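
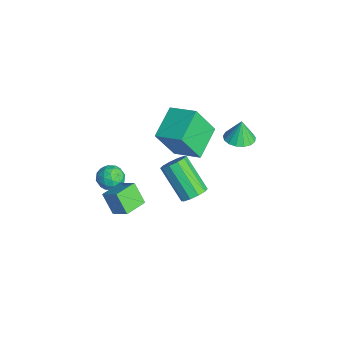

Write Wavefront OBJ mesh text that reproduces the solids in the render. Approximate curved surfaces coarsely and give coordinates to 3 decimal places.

v -0.744 -2.973 -2.737
v -0.432 -3.366 -2.273
v -1.728 -3.294 -2.347
v -1.416 -3.687 -1.883
v -1.38 -3.006 -1.833
v -0.773 -2.808 -2.075
v -1.387 -3.852 -2.545
v -0.78 -3.654 -2.787
v -0.829 -3.909 -2.155
v -0.825 -3.386 -1.715
v -1.335 -3.274 -2.905
v -1.331 -2.751 -2.465
v -0.502 -3.142 -2.54
v -1.658 -3.518 -2.08
v -1.637 -3.118 -2.051
v -1.454 -3.349 -1.779
v -0.702 -2.813 -2.423
v -0.518 -3.044 -2.15
v -1.076 -2.833 -1.892
v -1.642 -3.616 -2.47
v -1.458 -3.847 -2.197
v -0.706 -3.311 -2.841
v -0.523 -3.542 -2.569
v -1.084 -3.827 -2.728
v -0.552 -3.692 -2.197
v -1.13 -3.88 -1.968
v -1.113 -3.977 -2.357
v -0.756 -3.861 -2.499
v -0.549 -3.384 -1.939
v -1.127 -3.573 -1.709
v -1.107 -3.173 -1.68
v -0.749 -3.056 -1.822
v -0.783 -3.704 -1.869
v -1.033 -3.087 -2.911
v -1.611 -3.276 -2.681
v -1.411 -3.604 -2.798
v -1.053 -3.487 -2.94
v -1.03 -2.78 -2.652
v -1.608 -2.968 -2.423
v -1.404 -2.799 -2.121
v -1.047 -2.683 -2.263
v -1.377 -2.956 -2.751
v -1.35 2.629 -1.388
v -0.722 2.274 -1.278
v -1.47 2.751 -0.312
v -0.625 2.609 -1.306
v -0.695 2.948 -1.352
v -0.915 3.214 -1.407
v -1.234 3.346 -1.457
v -1.58 3.314 -1.492
v -1.874 3.125 -1.502
v -2.047 2.822 -1.487
v -2.061 2.475 -1.449
v -1.913 2.163 -1.398
v -1.635 1.958 -1.344
v -1.292 1.907 -1.3
v -0.963 2.021 -1.276
v -2.609 -0.009 -3.123
v -2.576 -0.904 -1.47
v -3.842 1.035 -2.533
v -3.809 0.14 -0.88
v -1.591 0.92 -2.64
v -1.558 0.025 -0.987
v -2.824 1.964 -2.05
v -2.791 1.069 -0.397
v -0.484 0.321 -4.146
v -0.024 0.374 -3.675
v -1.315 -0.229 -2.344
v -1.776 -0.281 -2.814
v -0.219 0.732 -3.702
v -1.51 0.129 -2.371
v -0.515 0.933 -3.898
v -1.806 0.33 -2.567
v -0.799 0.9 -4.189
v -2.09 0.297 -2.858
v -0.963 0.646 -4.463
v -2.254 0.044 -3.132
v -0.945 0.269 -4.616
v -2.236 -0.334 -3.285
v -0.75 -0.089 -4.589
v -2.041 -0.692 -3.258
v -0.454 -0.29 -4.393
v -1.745 -0.893 -3.062
v -0.17 -0.257 -4.102
v -1.461 -0.86 -2.771
v -0.006 -0.004 -3.828
v -1.297 -0.606 -2.497
v 0.299 -4.035 -1.831
v 0.997 -3.578 -1.21
v -0.258 -3.1 -1.893
v 0.44 -2.643 -1.272
v 0.9 -3.737 -2.728
v 1.598 -3.28 -2.107
v 0.343 -2.802 -2.79
v 1.041 -2.345 -2.169
f 1 38 17
f 38 12 41
f 17 41 6
f 38 41 17
f 1 17 13
f 17 6 18
f 13 18 2
f 17 18 13
f 1 13 22
f 13 2 23
f 22 23 8
f 13 23 22
f 1 22 34
f 22 8 37
f 34 37 11
f 22 37 34
f 1 34 38
f 34 11 42
f 38 42 12
f 34 42 38
f 2 18 29
f 18 6 32
f 29 32 10
f 18 32 29
f 6 41 19
f 41 12 40
f 19 40 5
f 41 40 19
f 12 42 39
f 42 11 35
f 39 35 3
f 42 35 39
f 11 37 36
f 37 8 24
f 36 24 7
f 37 24 36
f 8 23 28
f 23 2 25
f 28 25 9
f 23 25 28
f 4 30 16
f 30 10 31
f 16 31 5
f 30 31 16
f 4 16 14
f 16 5 15
f 14 15 3
f 16 15 14
f 4 14 21
f 14 3 20
f 21 20 7
f 14 20 21
f 4 21 26
f 21 7 27
f 26 27 9
f 21 27 26
f 4 26 30
f 26 9 33
f 30 33 10
f 26 33 30
f 5 31 19
f 31 10 32
f 19 32 6
f 31 32 19
f 3 15 39
f 15 5 40
f 39 40 12
f 15 40 39
f 7 20 36
f 20 3 35
f 36 35 11
f 20 35 36
f 9 27 28
f 27 7 24
f 28 24 8
f 27 24 28
f 10 33 29
f 33 9 25
f 29 25 2
f 33 25 29
f 44 43 46
f 44 46 45
f 46 43 47
f 46 47 45
f 47 43 48
f 47 48 45
f 48 43 49
f 48 49 45
f 49 43 50
f 49 50 45
f 50 43 51
f 50 51 45
f 51 43 52
f 51 52 45
f 52 43 53
f 52 53 45
f 53 43 54
f 53 54 45
f 54 43 55
f 54 55 45
f 55 43 56
f 55 56 45
f 56 43 57
f 56 57 45
f 57 43 44
f 57 44 45
f 59 61 58
f 62 59 58
f 58 61 60
f 60 62 58
f 59 65 61
f 63 59 62
f 63 65 59
f 61 65 60
f 64 62 60
f 60 65 64
f 64 63 62
f 65 63 64
f 67 66 70
f 67 70 68
f 68 70 71
f 68 71 69
f 70 66 72
f 70 72 71
f 71 72 73
f 71 73 69
f 72 66 74
f 72 74 73
f 73 74 75
f 73 75 69
f 74 66 76
f 74 76 75
f 75 76 77
f 75 77 69
f 76 66 78
f 76 78 77
f 77 78 79
f 77 79 69
f 78 66 80
f 78 80 79
f 79 80 81
f 79 81 69
f 80 66 82
f 80 82 81
f 81 82 83
f 81 83 69
f 82 66 84
f 82 84 83
f 83 84 85
f 83 85 69
f 84 66 86
f 84 86 85
f 85 86 87
f 85 87 69
f 86 66 67
f 86 67 87
f 87 67 68
f 87 68 69
f 89 91 88
f 92 89 88
f 88 91 90
f 90 92 88
f 89 95 91
f 93 89 92
f 93 95 89
f 91 95 90
f 94 92 90
f 90 95 94
f 94 93 92
f 95 93 94



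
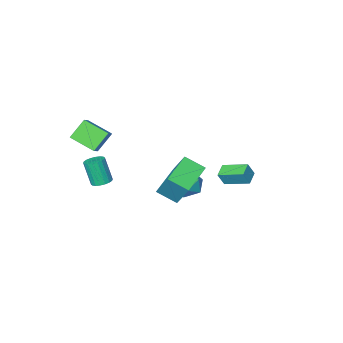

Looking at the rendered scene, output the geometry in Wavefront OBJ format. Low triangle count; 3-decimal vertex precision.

v -1.527 0.52 -2.752
v -0.987 1.196 -3.134
v -0.273 -0.296 -2.426
v 0.267 0.38 -2.808
v -0.194 0.544 -1.998
v -0.969 1.049 -2.2
v -0.291 -0.149 -3.36
v -1.066 0.356 -3.562
v -0.223 0.783 -3.51
v -0.163 1.211 -2.668
v -1.097 -0.311 -2.892
v -1.037 0.117 -2.05
v -4.059 1.574 -2.516
v -3.688 1.493 -1.722
v -3.441 2.108 -2.75
v -3.07 2.027 -1.956
v -3.23 0.393 -3.024
v -2.859 0.312 -2.23
v -2.612 0.927 -3.258
v -2.241 0.846 -2.464
v 3.466 -1.279 -2.231
v 3.792 -0.821 -2.088
v 3.939 -1.362 -0.686
v 3.614 -1.821 -0.829
v 3.552 -0.741 -2.032
v 3.7 -1.283 -0.63
v 3.296 -0.768 -2.016
v 3.443 -1.31 -0.614
v 3.074 -0.897 -2.042
v 3.221 -1.438 -0.64
v 2.929 -1.101 -2.106
v 3.076 -1.642 -0.704
v 2.891 -1.34 -2.194
v 3.038 -1.881 -0.792
v 2.967 -1.568 -2.29
v 3.114 -2.109 -0.888
v 3.141 -1.738 -2.374
v 3.288 -2.279 -0.972
v 3.38 -1.817 -2.43
v 3.528 -2.359 -1.028
v 3.637 -1.79 -2.446
v 3.784 -2.332 -1.044
v 3.859 -1.662 -2.42
v 4.006 -2.203 -1.018
v 4.004 -1.458 -2.356
v 4.151 -1.999 -0.954
v 4.042 -1.219 -2.268
v 4.189 -1.76 -0.866
v 3.966 -0.991 -2.172
v 4.113 -1.532 -0.77
v 4.068 -3.161 0.27
v 3.16 -3.275 1.235
v 3.334 -1.922 -0.275
v 2.425 -2.037 0.69
v 4.555 -2.643 0.79
v 3.646 -2.758 1.755
v 3.82 -1.405 0.245
v 2.912 -1.519 1.21
v 0.452 2.949 -0.501
v 0.383 3.982 1.104
v 1.961 3.876 -1.034
v 1.893 4.909 0.572
v 1.167 2.111 0.068
v 1.099 3.144 1.674
v 2.677 3.038 -0.464
v 2.608 4.071 1.141
f 1 12 6
f 1 6 2
f 1 2 8
f 1 8 11
f 1 11 12
f 2 6 10
f 6 12 5
f 12 11 3
f 11 8 7
f 8 2 9
f 4 10 5
f 4 5 3
f 4 3 7
f 4 7 9
f 4 9 10
f 5 10 6
f 3 5 12
f 7 3 11
f 9 7 8
f 10 9 2
f 14 16 13
f 17 14 13
f 13 16 15
f 15 17 13
f 14 20 16
f 18 14 17
f 18 20 14
f 16 20 15
f 19 17 15
f 15 20 19
f 19 18 17
f 20 18 19
f 22 21 25
f 22 25 23
f 23 25 26
f 23 26 24
f 25 21 27
f 25 27 26
f 26 27 28
f 26 28 24
f 27 21 29
f 27 29 28
f 28 29 30
f 28 30 24
f 29 21 31
f 29 31 30
f 30 31 32
f 30 32 24
f 31 21 33
f 31 33 32
f 32 33 34
f 32 34 24
f 33 21 35
f 33 35 34
f 34 35 36
f 34 36 24
f 35 21 37
f 35 37 36
f 36 37 38
f 36 38 24
f 37 21 39
f 37 39 38
f 38 39 40
f 38 40 24
f 39 21 41
f 39 41 40
f 40 41 42
f 40 42 24
f 41 21 43
f 41 43 42
f 42 43 44
f 42 44 24
f 43 21 45
f 43 45 44
f 44 45 46
f 44 46 24
f 45 21 47
f 45 47 46
f 46 47 48
f 46 48 24
f 47 21 49
f 47 49 48
f 48 49 50
f 48 50 24
f 49 21 22
f 49 22 50
f 50 22 23
f 50 23 24
f 52 54 51
f 55 52 51
f 51 54 53
f 53 55 51
f 52 58 54
f 56 52 55
f 56 58 52
f 54 58 53
f 57 55 53
f 53 58 57
f 57 56 55
f 58 56 57
f 60 62 59
f 63 60 59
f 59 62 61
f 61 63 59
f 60 66 62
f 64 60 63
f 64 66 60
f 62 66 61
f 65 63 61
f 61 66 65
f 65 64 63
f 66 64 65



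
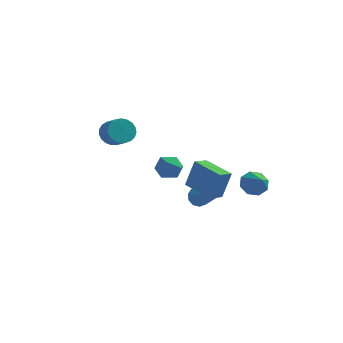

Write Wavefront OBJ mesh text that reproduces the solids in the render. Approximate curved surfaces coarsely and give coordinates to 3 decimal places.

v -0.339 -1.638 0.513
v 0.123 -2.168 0.992
v -0.563 -2.652 -0.392
v -0.101 -3.182 0.087
v -0.857 -2.907 0.366
v -0.718 -2.28 0.925
v 0.278 -2.54 -0.325
v 0.417 -1.913 0.234
v 0.505 -2.726 0.474
v -0.196 -2.952 0.901
v -0.244 -1.868 -0.301
v -0.945 -2.094 0.126
v -4.117 0.185 1.357
v -3.491 0.473 0.843
v -2.776 -0.176 1.35
v -3.403 -0.465 1.863
v -3.475 0.704 1.116
v -2.761 0.055 1.623
v -3.571 0.844 1.431
v -2.856 0.195 1.937
v -3.76 0.871 1.733
v -3.046 0.222 2.239
v -4.012 0.779 1.97
v -3.298 0.13 2.476
v -4.282 0.584 2.101
v -3.567 -0.065 2.607
v -4.523 0.32 2.103
v -3.809 -0.329 2.609
v -4.694 0.033 1.976
v -3.98 -0.617 2.482
v -4.766 -0.228 1.742
v -4.051 -0.878 2.249
v -4.725 -0.418 1.442
v -4.01 -1.067 1.948
v -4.579 -0.503 1.127
v -3.865 -1.152 1.633
v -4.353 -0.47 0.851
v -3.639 -1.119 1.358
v -4.087 -0.323 0.663
v -3.372 -0.972 1.17
v -3.826 -0.089 0.595
v -3.111 -0.738 1.102
v -3.615 0.193 0.659
v -2.9 -0.456 1.165
v 3.482 1.405 -2.077
v 4.188 1.564 -2.542
v 4.158 0.495 -1.363
v 4.145 1.949 -2.01
v 3.714 2.016 -1.518
v 3.147 1.725 -1.353
v 2.776 1.247 -1.613
v 2.82 0.861 -2.144
v 3.251 0.794 -2.637
v 3.818 1.085 -2.802
v 0.836 -0.26 -2.659
v 1.203 -0.17 -3.26
v 2.224 -1.4 -1.981
v 1.324 0.145 -2.978
v 1.258 0.304 -2.575
v 1.031 0.249 -2.203
v 0.73 -0.001 -2.006
v 0.469 -0.35 -2.058
v 0.348 -0.664 -2.339
v 0.413 -0.824 -2.743
v 0.64 -0.768 -3.114
v 0.942 -0.518 -3.311
v 0.73 -2.631 -0.766
v 1.195 -2.489 0.915
v 1.158 -1.86 -0.949
v 1.623 -1.718 0.732
v 2.357 -3.622 -1.132
v 2.822 -3.48 0.549
v 2.785 -2.851 -1.315
v 3.25 -2.709 0.366
f 1 12 6
f 1 6 2
f 1 2 8
f 1 8 11
f 1 11 12
f 2 6 10
f 6 12 5
f 12 11 3
f 11 8 7
f 8 2 9
f 4 10 5
f 4 5 3
f 4 3 7
f 4 7 9
f 4 9 10
f 5 10 6
f 3 5 12
f 7 3 11
f 9 7 8
f 10 9 2
f 14 13 17
f 14 17 15
f 15 17 18
f 15 18 16
f 17 13 19
f 17 19 18
f 18 19 20
f 18 20 16
f 19 13 21
f 19 21 20
f 20 21 22
f 20 22 16
f 21 13 23
f 21 23 22
f 22 23 24
f 22 24 16
f 23 13 25
f 23 25 24
f 24 25 26
f 24 26 16
f 25 13 27
f 25 27 26
f 26 27 28
f 26 28 16
f 27 13 29
f 27 29 28
f 28 29 30
f 28 30 16
f 29 13 31
f 29 31 30
f 30 31 32
f 30 32 16
f 31 13 33
f 31 33 32
f 32 33 34
f 32 34 16
f 33 13 35
f 33 35 34
f 34 35 36
f 34 36 16
f 35 13 37
f 35 37 36
f 36 37 38
f 36 38 16
f 37 13 39
f 37 39 38
f 38 39 40
f 38 40 16
f 39 13 41
f 39 41 40
f 40 41 42
f 40 42 16
f 41 13 43
f 41 43 42
f 42 43 44
f 42 44 16
f 43 13 14
f 43 14 44
f 44 14 15
f 44 15 16
f 46 45 48
f 46 48 47
f 48 45 49
f 48 49 47
f 49 45 50
f 49 50 47
f 50 45 51
f 50 51 47
f 51 45 52
f 51 52 47
f 52 45 53
f 52 53 47
f 53 45 54
f 53 54 47
f 54 45 46
f 54 46 47
f 56 55 58
f 56 58 57
f 58 55 59
f 58 59 57
f 59 55 60
f 59 60 57
f 60 55 61
f 60 61 57
f 61 55 62
f 61 62 57
f 62 55 63
f 62 63 57
f 63 55 64
f 63 64 57
f 64 55 65
f 64 65 57
f 65 55 66
f 65 66 57
f 66 55 56
f 66 56 57
f 68 70 67
f 71 68 67
f 67 70 69
f 69 71 67
f 68 74 70
f 72 68 71
f 72 74 68
f 70 74 69
f 73 71 69
f 69 74 73
f 73 72 71
f 74 72 73



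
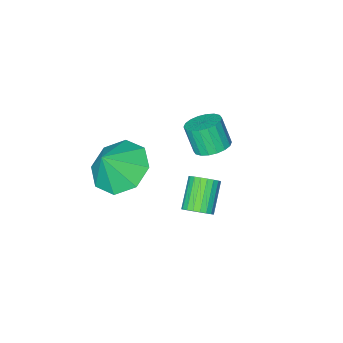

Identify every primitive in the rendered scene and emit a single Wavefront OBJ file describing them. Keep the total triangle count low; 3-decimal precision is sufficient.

v 0.223 -1.271 0.677
v 1.082 -1.424 0.059
v 0.917 -1.269 1.643
v 0.918 -0.631 0.176
v 0.347 -0.212 0.586
v -0.298 -0.413 1.05
v -0.637 -1.117 1.295
v -0.473 -1.911 1.178
v 0.098 -2.329 0.768
v 0.743 -2.128 0.304
v -1.498 0.536 -1.313
v -1.095 0.508 -0.97
v -1.839 -0.084 -0.144
v -2.242 -0.056 -0.487
v -1.188 0.7 -0.916
v -1.932 0.109 -0.09
v -1.334 0.864 -0.931
v -2.079 0.273 -0.104
v -1.509 0.971 -1.012
v -2.253 0.38 -0.185
v -1.682 1.003 -1.145
v -2.426 0.412 -0.318
v -1.823 0.954 -1.307
v -2.567 0.363 -0.48
v -1.908 0.833 -1.47
v -2.652 0.241 -0.643
v -1.922 0.66 -1.606
v -2.666 0.069 -0.779
v -1.862 0.466 -1.692
v -2.607 -0.126 -0.865
v -1.74 0.284 -1.712
v -2.484 -0.308 -0.885
v -1.576 0.145 -1.663
v -2.32 -0.446 -0.836
v -1.398 0.074 -1.554
v -2.142 -0.517 -0.727
v -1.237 0.083 -1.403
v -1.982 -0.509 -0.576
v -1.122 0.17 -1.237
v -1.867 -0.422 -0.41
v -1.071 0.32 -1.084
v -1.816 -0.271 -0.257
v -3.651 -1.455 -0.762
v -3 -1.529 -0.837
v -2.937 -2 0.166
v -3.589 -1.925 0.242
v -3.021 -1.264 -0.712
v -2.959 -1.735 0.291
v -3.167 -1.037 -0.596
v -3.105 -1.508 0.407
v -3.409 -0.893 -0.513
v -3.347 -1.364 0.49
v -3.699 -0.86 -0.479
v -3.637 -1.331 0.524
v -3.98 -0.944 -0.502
v -3.917 -1.415 0.502
v -4.195 -1.13 -0.575
v -4.132 -1.601 0.428
v -4.303 -1.38 -0.686
v -4.24 -1.851 0.317
v -4.281 -1.645 -0.811
v -4.219 -2.116 0.192
v -4.135 -1.872 -0.927
v -4.073 -2.343 0.076
v -3.893 -2.016 -1.01
v -3.831 -2.487 -0.007
v -3.603 -2.049 -1.044
v -3.541 -2.52 -0.041
v -3.323 -1.965 -1.022
v -3.26 -2.436 -0.018
v -3.108 -1.779 -0.948
v -3.045 -2.25 0.055
f 2 1 4
f 2 4 3
f 4 1 5
f 4 5 3
f 5 1 6
f 5 6 3
f 6 1 7
f 6 7 3
f 7 1 8
f 7 8 3
f 8 1 9
f 8 9 3
f 9 1 10
f 9 10 3
f 10 1 2
f 10 2 3
f 12 11 15
f 12 15 13
f 13 15 16
f 13 16 14
f 15 11 17
f 15 17 16
f 16 17 18
f 16 18 14
f 17 11 19
f 17 19 18
f 18 19 20
f 18 20 14
f 19 11 21
f 19 21 20
f 20 21 22
f 20 22 14
f 21 11 23
f 21 23 22
f 22 23 24
f 22 24 14
f 23 11 25
f 23 25 24
f 24 25 26
f 24 26 14
f 25 11 27
f 25 27 26
f 26 27 28
f 26 28 14
f 27 11 29
f 27 29 28
f 28 29 30
f 28 30 14
f 29 11 31
f 29 31 30
f 30 31 32
f 30 32 14
f 31 11 33
f 31 33 32
f 32 33 34
f 32 34 14
f 33 11 35
f 33 35 34
f 34 35 36
f 34 36 14
f 35 11 37
f 35 37 36
f 36 37 38
f 36 38 14
f 37 11 39
f 37 39 38
f 38 39 40
f 38 40 14
f 39 11 41
f 39 41 40
f 40 41 42
f 40 42 14
f 41 11 12
f 41 12 42
f 42 12 13
f 42 13 14
f 44 43 47
f 44 47 45
f 45 47 48
f 45 48 46
f 47 43 49
f 47 49 48
f 48 49 50
f 48 50 46
f 49 43 51
f 49 51 50
f 50 51 52
f 50 52 46
f 51 43 53
f 51 53 52
f 52 53 54
f 52 54 46
f 53 43 55
f 53 55 54
f 54 55 56
f 54 56 46
f 55 43 57
f 55 57 56
f 56 57 58
f 56 58 46
f 57 43 59
f 57 59 58
f 58 59 60
f 58 60 46
f 59 43 61
f 59 61 60
f 60 61 62
f 60 62 46
f 61 43 63
f 61 63 62
f 62 63 64
f 62 64 46
f 63 43 65
f 63 65 64
f 64 65 66
f 64 66 46
f 65 43 67
f 65 67 66
f 66 67 68
f 66 68 46
f 67 43 69
f 67 69 68
f 68 69 70
f 68 70 46
f 69 43 71
f 69 71 70
f 70 71 72
f 70 72 46
f 71 43 44
f 71 44 72
f 72 44 45
f 72 45 46



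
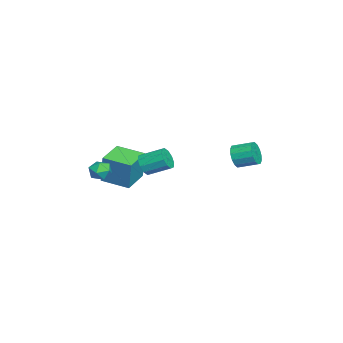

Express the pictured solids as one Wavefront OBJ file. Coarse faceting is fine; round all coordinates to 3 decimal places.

v -0.877 -3.488 1.667
v -0.636 -3.854 2.245
v -1.984 -3.666 2.015
v -1.743 -4.032 2.593
v -1.635 -3.316 2.547
v -0.951 -3.206 2.332
v -1.669 -4.314 1.928
v -0.985 -4.204 1.713
v -1.126 -4.365 2.407
v -1.105 -3.748 2.789
v -1.515 -3.772 1.471
v -1.494 -3.155 1.853
v -4.451 -3.522 0.9
v -4.092 -3.336 2.787
v -3.969 -1.891 0.647
v -3.61 -1.705 2.534
v -2.85 -4.035 0.646
v -2.491 -3.849 2.533
v -2.368 -2.404 0.393
v -2.009 -2.218 2.28
v -3.476 3.276 2.667
v -3.185 3.008 3.351
v -3.054 4.136 3.737
v -3.344 4.404 3.053
v -2.859 3.053 3.108
v -2.728 4.182 3.494
v -2.699 3.158 2.747
v -2.567 4.286 3.133
v -2.746 3.294 2.364
v -2.615 4.423 2.751
v -2.989 3.426 2.063
v -2.858 4.554 2.449
v -3.363 3.517 1.923
v -3.231 4.646 2.309
v -3.766 3.544 1.983
v -3.635 4.672 2.369
v -4.092 3.498 2.226
v -3.961 4.627 2.612
v -4.253 3.394 2.587
v -4.121 4.522 2.973
v -4.205 3.257 2.969
v -4.074 4.386 3.356
v -3.962 3.126 3.271
v -3.831 4.254 3.657
v -3.589 3.034 3.411
v -3.457 4.163 3.797
v -2.263 -1.534 2.271
v -1.837 -1.29 1.718
v -1.77 -0.002 2.335
v -2.197 -0.246 2.889
v -2.273 -1.214 1.604
v -2.207 0.074 2.222
v -2.705 -1.259 1.745
v -2.639 0.029 2.363
v -2.969 -1.41 2.088
v -2.903 -0.122 2.705
v -2.963 -1.608 2.5
v -2.897 -0.32 3.118
v -2.69 -1.778 2.825
v -2.623 -0.49 3.442
v -2.253 -1.854 2.938
v -2.187 -0.566 3.556
v -1.821 -1.809 2.797
v -1.755 -0.521 3.415
v -1.557 -1.658 2.455
v -1.491 -0.37 3.072
v -1.563 -1.46 2.042
v -1.497 -0.172 2.66
f 1 12 6
f 1 6 2
f 1 2 8
f 1 8 11
f 1 11 12
f 2 6 10
f 6 12 5
f 12 11 3
f 11 8 7
f 8 2 9
f 4 10 5
f 4 5 3
f 4 3 7
f 4 7 9
f 4 9 10
f 5 10 6
f 3 5 12
f 7 3 11
f 9 7 8
f 10 9 2
f 14 16 13
f 17 14 13
f 13 16 15
f 15 17 13
f 14 20 16
f 18 14 17
f 18 20 14
f 16 20 15
f 19 17 15
f 15 20 19
f 19 18 17
f 20 18 19
f 22 21 25
f 22 25 23
f 23 25 26
f 23 26 24
f 25 21 27
f 25 27 26
f 26 27 28
f 26 28 24
f 27 21 29
f 27 29 28
f 28 29 30
f 28 30 24
f 29 21 31
f 29 31 30
f 30 31 32
f 30 32 24
f 31 21 33
f 31 33 32
f 32 33 34
f 32 34 24
f 33 21 35
f 33 35 34
f 34 35 36
f 34 36 24
f 35 21 37
f 35 37 36
f 36 37 38
f 36 38 24
f 37 21 39
f 37 39 38
f 38 39 40
f 38 40 24
f 39 21 41
f 39 41 40
f 40 41 42
f 40 42 24
f 41 21 43
f 41 43 42
f 42 43 44
f 42 44 24
f 43 21 45
f 43 45 44
f 44 45 46
f 44 46 24
f 45 21 22
f 45 22 46
f 46 22 23
f 46 23 24
f 48 47 51
f 48 51 49
f 49 51 52
f 49 52 50
f 51 47 53
f 51 53 52
f 52 53 54
f 52 54 50
f 53 47 55
f 53 55 54
f 54 55 56
f 54 56 50
f 55 47 57
f 55 57 56
f 56 57 58
f 56 58 50
f 57 47 59
f 57 59 58
f 58 59 60
f 58 60 50
f 59 47 61
f 59 61 60
f 60 61 62
f 60 62 50
f 61 47 63
f 61 63 62
f 62 63 64
f 62 64 50
f 63 47 65
f 63 65 64
f 64 65 66
f 64 66 50
f 65 47 67
f 65 67 66
f 66 67 68
f 66 68 50
f 67 47 48
f 67 48 68
f 68 48 49
f 68 49 50



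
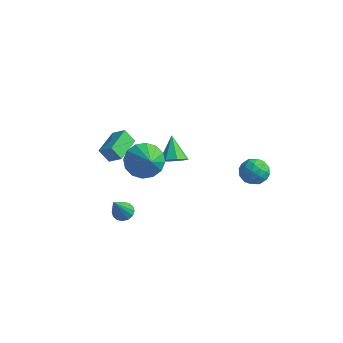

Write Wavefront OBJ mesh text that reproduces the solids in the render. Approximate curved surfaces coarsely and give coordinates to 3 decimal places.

v -1.602 -2.72 -3.053
v -1.016 -2.676 -3.111
v -1.358 -3.78 -1.387
v -1.098 -2.433 -2.944
v -1.314 -2.267 -2.807
v -1.608 -2.223 -2.736
v -1.9 -2.311 -2.749
v -2.112 -2.509 -2.844
v -2.187 -2.764 -2.995
v -2.106 -3.007 -3.162
v -1.889 -3.173 -3.299
v -1.596 -3.217 -3.37
v -1.304 -3.129 -3.357
v -1.092 -2.93 -3.262
v -1.951 1.993 -2.364
v -1.501 1.667 -1.816
v -2.709 2.807 -1.256
v -1.269 2.174 -2.03
v -1.437 2.575 -2.44
v -1.906 2.635 -2.805
v -2.401 2.319 -2.911
v -2.632 1.812 -2.697
v -2.465 1.411 -2.288
v -1.996 1.351 -1.923
v -3.097 -1.928 -0.373
v -3.596 -2.128 0.374
v -3.454 -0.358 -0.19
v -3.953 -0.558 0.557
v -2.367 -1.822 0.143
v -2.866 -2.022 0.89
v -2.724 -0.252 0.326
v -3.223 -0.452 1.073
v -1.476 -1.111 -0.029
v -0.716 -0.376 -0.247
v -0.444 -1.889 0.949
v -0.987 -0.176 0.199
v -1.39 -0.226 0.584
v -1.815 -0.514 0.804
v -2.15 -0.962 0.802
v -2.304 -1.45 0.576
v -2.236 -1.847 0.189
v -1.965 -2.047 -0.257
v -1.562 -1.997 -0.642
v -1.136 -1.709 -0.862
v -0.802 -1.261 -0.859
v -0.648 -0.773 -0.634
v 1.864 4.742 -3.013
v 2.554 4.267 -2.766
v 1.006 3.673 -2.674
v 1.696 3.198 -2.427
v 1.456 3.894 -1.959
v 1.986 4.555 -2.169
v 1.574 3.385 -3.271
v 2.104 4.046 -3.481
v 2.374 3.428 -2.926
v 2.302 3.743 -2.116
v 1.258 4.197 -3.324
v 1.186 4.512 -2.514
v 2.284 4.599 -2.919
v 1.276 3.341 -2.521
v 1.135 3.751 -2.246
v 1.54 3.472 -2.101
v 1.951 4.768 -2.568
v 2.356 4.489 -2.423
v 1.711 4.27 -1.949
v 1.204 3.451 -3.017
v 1.609 3.172 -2.872
v 2.02 4.468 -3.339
v 2.425 4.189 -3.194
v 1.849 3.67 -3.491
v 2.584 3.826 -2.868
v 2.08 3.198 -2.669
v 2.008 3.308 -3.165
v 2.319 3.696 -3.288
v 2.541 4.012 -2.392
v 2.037 3.383 -2.193
v 1.896 3.792 -1.918
v 2.208 4.181 -2.041
v 2.436 3.518 -2.486
v 1.523 4.557 -3.247
v 1.019 3.928 -3.048
v 1.352 3.759 -3.399
v 1.664 4.148 -3.522
v 1.48 4.742 -2.771
v 0.976 4.114 -2.572
v 1.241 4.244 -2.152
v 1.552 4.632 -2.275
v 1.124 4.422 -2.954
f 2 1 4
f 2 4 3
f 4 1 5
f 4 5 3
f 5 1 6
f 5 6 3
f 6 1 7
f 6 7 3
f 7 1 8
f 7 8 3
f 8 1 9
f 8 9 3
f 9 1 10
f 9 10 3
f 10 1 11
f 10 11 3
f 11 1 12
f 11 12 3
f 12 1 13
f 12 13 3
f 13 1 14
f 13 14 3
f 14 1 2
f 14 2 3
f 16 15 18
f 16 18 17
f 18 15 19
f 18 19 17
f 19 15 20
f 19 20 17
f 20 15 21
f 20 21 17
f 21 15 22
f 21 22 17
f 22 15 23
f 22 23 17
f 23 15 24
f 23 24 17
f 24 15 16
f 24 16 17
f 26 28 25
f 29 26 25
f 25 28 27
f 27 29 25
f 26 32 28
f 30 26 29
f 30 32 26
f 28 32 27
f 31 29 27
f 27 32 31
f 31 30 29
f 32 30 31
f 34 33 36
f 34 36 35
f 36 33 37
f 36 37 35
f 37 33 38
f 37 38 35
f 38 33 39
f 38 39 35
f 39 33 40
f 39 40 35
f 40 33 41
f 40 41 35
f 41 33 42
f 41 42 35
f 42 33 43
f 42 43 35
f 43 33 44
f 43 44 35
f 44 33 45
f 44 45 35
f 45 33 46
f 45 46 35
f 46 33 34
f 46 34 35
f 47 84 63
f 84 58 87
f 63 87 52
f 84 87 63
f 47 63 59
f 63 52 64
f 59 64 48
f 63 64 59
f 47 59 68
f 59 48 69
f 68 69 54
f 59 69 68
f 47 68 80
f 68 54 83
f 80 83 57
f 68 83 80
f 47 80 84
f 80 57 88
f 84 88 58
f 80 88 84
f 48 64 75
f 64 52 78
f 75 78 56
f 64 78 75
f 52 87 65
f 87 58 86
f 65 86 51
f 87 86 65
f 58 88 85
f 88 57 81
f 85 81 49
f 88 81 85
f 57 83 82
f 83 54 70
f 82 70 53
f 83 70 82
f 54 69 74
f 69 48 71
f 74 71 55
f 69 71 74
f 50 76 62
f 76 56 77
f 62 77 51
f 76 77 62
f 50 62 60
f 62 51 61
f 60 61 49
f 62 61 60
f 50 60 67
f 60 49 66
f 67 66 53
f 60 66 67
f 50 67 72
f 67 53 73
f 72 73 55
f 67 73 72
f 50 72 76
f 72 55 79
f 76 79 56
f 72 79 76
f 51 77 65
f 77 56 78
f 65 78 52
f 77 78 65
f 49 61 85
f 61 51 86
f 85 86 58
f 61 86 85
f 53 66 82
f 66 49 81
f 82 81 57
f 66 81 82
f 55 73 74
f 73 53 70
f 74 70 54
f 73 70 74
f 56 79 75
f 79 55 71
f 75 71 48
f 79 71 75



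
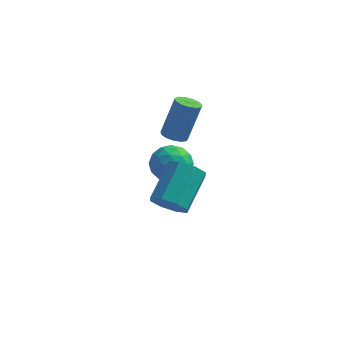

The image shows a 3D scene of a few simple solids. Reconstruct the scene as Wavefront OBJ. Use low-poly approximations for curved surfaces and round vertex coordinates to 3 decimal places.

v 1.21 -3.928 -2.329
v 2.095 -4.167 -2.248
v 2.455 -2.431 -1.05
v 1.57 -2.192 -1.131
v 1.977 -3.757 -2.808
v 2.337 -2.02 -1.61
v 1.41 -3.446 -3.087
v 1.769 -1.71 -1.889
v 0.726 -3.418 -2.922
v 1.085 -1.682 -1.724
v 0.325 -3.689 -2.41
v 0.685 -1.953 -1.212
v 0.443 -4.1 -1.85
v 0.803 -2.363 -0.652
v 1.011 -4.41 -1.571
v 1.37 -2.674 -0.373
v 1.695 -4.438 -1.736
v 2.054 -2.702 -0.538
v -0.265 2.277 -3.826
v 0.419 1.734 -4.466
v -0.599 0.806 -2.934
v 0.085 0.263 -3.574
v 0.466 0.998 -2.877
v 0.672 1.907 -3.428
v -0.852 0.633 -3.972
v -0.646 1.542 -4.523
v 0.056 0.717 -4.557
v 0.87 0.943 -3.88
v -1.05 1.597 -3.52
v -0.236 1.823 -2.843
v 0.106 2.135 -4.224
v -0.286 0.405 -3.176
v -0.062 0.837 -2.766
v 0.339 0.518 -3.142
v 0.255 2.237 -3.614
v 0.657 1.917 -3.99
v 0.685 1.484 -3.056
v -0.837 0.623 -3.41
v -0.435 0.303 -3.786
v -0.519 2.022 -4.258
v -0.118 1.703 -4.634
v -0.865 1.056 -4.344
v 0.295 1.218 -4.654
v 0.098 0.353 -4.13
v -0.452 0.571 -4.364
v -0.331 1.105 -4.688
v 0.773 1.35 -4.256
v 0.577 0.486 -3.732
v 0.801 0.918 -3.322
v 0.922 1.452 -3.645
v 0.56 0.753 -4.309
v -0.757 2.054 -3.668
v -0.953 1.19 -3.144
v -1.102 1.088 -3.755
v -0.981 1.622 -4.078
v -0.278 2.187 -3.27
v -0.475 1.322 -2.746
v 0.151 1.435 -2.712
v 0.272 1.969 -3.036
v -0.74 1.787 -3.091
v -0.074 1.749 -2.119
v 0.527 1.926 -2.328
v 1.035 2.528 -0.349
v 0.434 2.351 -0.141
v 0.31 2.227 -2.364
v 0.819 2.829 -0.385
v -0.028 2.375 -2.322
v 0.48 2.978 -0.343
v -0.381 2.325 -2.216
v 0.127 2.927 -0.237
v -0.636 2.092 -2.079
v -0.128 2.694 -0.101
v -0.713 1.75 -1.956
v -0.205 2.352 0.023
v -0.588 1.408 -1.884
v -0.079 2.01 0.095
v -0.299 1.174 -1.887
v 0.21 1.776 0.092
v 0.062 1.122 -1.964
v 0.57 1.724 0.015
v 0.379 1.27 -2.09
v 0.887 1.872 -0.111
v 0.552 1.57 -2.226
v 1.06 2.172 -0.247
f 2 1 5
f 2 5 3
f 3 5 6
f 3 6 4
f 5 1 7
f 5 7 6
f 6 7 8
f 6 8 4
f 7 1 9
f 7 9 8
f 8 9 10
f 8 10 4
f 9 1 11
f 9 11 10
f 10 11 12
f 10 12 4
f 11 1 13
f 11 13 12
f 12 13 14
f 12 14 4
f 13 1 15
f 13 15 14
f 14 15 16
f 14 16 4
f 15 1 17
f 15 17 16
f 16 17 18
f 16 18 4
f 17 1 2
f 17 2 18
f 18 2 3
f 18 3 4
f 19 56 35
f 56 30 59
f 35 59 24
f 56 59 35
f 19 35 31
f 35 24 36
f 31 36 20
f 35 36 31
f 19 31 40
f 31 20 41
f 40 41 26
f 31 41 40
f 19 40 52
f 40 26 55
f 52 55 29
f 40 55 52
f 19 52 56
f 52 29 60
f 56 60 30
f 52 60 56
f 20 36 47
f 36 24 50
f 47 50 28
f 36 50 47
f 24 59 37
f 59 30 58
f 37 58 23
f 59 58 37
f 30 60 57
f 60 29 53
f 57 53 21
f 60 53 57
f 29 55 54
f 55 26 42
f 54 42 25
f 55 42 54
f 26 41 46
f 41 20 43
f 46 43 27
f 41 43 46
f 22 48 34
f 48 28 49
f 34 49 23
f 48 49 34
f 22 34 32
f 34 23 33
f 32 33 21
f 34 33 32
f 22 32 39
f 32 21 38
f 39 38 25
f 32 38 39
f 22 39 44
f 39 25 45
f 44 45 27
f 39 45 44
f 22 44 48
f 44 27 51
f 48 51 28
f 44 51 48
f 23 49 37
f 49 28 50
f 37 50 24
f 49 50 37
f 21 33 57
f 33 23 58
f 57 58 30
f 33 58 57
f 25 38 54
f 38 21 53
f 54 53 29
f 38 53 54
f 27 45 46
f 45 25 42
f 46 42 26
f 45 42 46
f 28 51 47
f 51 27 43
f 47 43 20
f 51 43 47
f 62 61 65
f 62 65 63
f 63 65 66
f 63 66 64
f 65 61 67
f 65 67 66
f 66 67 68
f 66 68 64
f 67 61 69
f 67 69 68
f 68 69 70
f 68 70 64
f 69 61 71
f 69 71 70
f 70 71 72
f 70 72 64
f 71 61 73
f 71 73 72
f 72 73 74
f 72 74 64
f 73 61 75
f 73 75 74
f 74 75 76
f 74 76 64
f 75 61 77
f 75 77 76
f 76 77 78
f 76 78 64
f 77 61 79
f 77 79 78
f 78 79 80
f 78 80 64
f 79 61 81
f 79 81 80
f 80 81 82
f 80 82 64
f 81 61 83
f 81 83 82
f 82 83 84
f 82 84 64
f 83 61 62
f 83 62 84
f 84 62 63
f 84 63 64



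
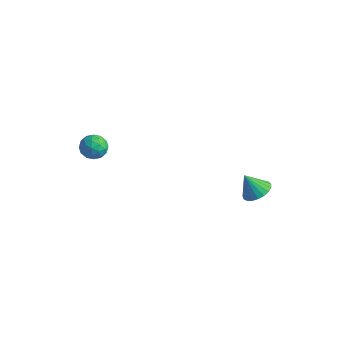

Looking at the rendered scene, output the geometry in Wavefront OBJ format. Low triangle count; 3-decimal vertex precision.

v -3.26 -0.504 2.307
v -2.576 -0.738 2.169
v -3.684 -1.582 2.031
v -3 -1.816 1.893
v -3.204 -1.661 2.583
v -2.942 -0.995 2.754
v -3.318 -1.325 1.446
v -3.056 -0.659 1.617
v -2.612 -1.245 1.637
v -2.541 -1.453 2.34
v -3.719 -0.867 1.86
v -3.648 -1.075 2.563
v -2.881 -0.526 2.262
v -3.379 -1.794 1.938
v -3.499 -1.703 2.343
v -3.097 -1.84 2.263
v -3.096 -0.677 2.606
v -2.694 -0.815 2.525
v -3.063 -1.357 2.768
v -3.566 -1.505 1.675
v -3.164 -1.643 1.594
v -3.163 -0.48 1.937
v -2.761 -0.617 1.857
v -3.197 -0.963 1.432
v -2.5 -0.962 1.869
v -2.749 -1.596 1.707
v -2.936 -1.307 1.444
v -2.782 -0.916 1.544
v -2.458 -1.084 2.282
v -2.707 -1.718 2.12
v -2.827 -1.627 2.525
v -2.673 -1.235 2.625
v -2.479 -1.382 1.969
v -3.553 -0.602 2.08
v -3.802 -1.236 1.918
v -3.587 -1.085 1.575
v -3.433 -0.693 1.675
v -3.511 -0.724 2.493
v -3.76 -1.358 2.331
v -3.478 -1.404 2.656
v -3.324 -1.013 2.756
v -3.781 -0.938 2.231
v 3.432 3.014 -0.34
v 4.089 2.703 -0.057
v 2.848 2.746 0.72
v 4.115 3.013 0.036
v 4.024 3.323 0.064
v 3.83 3.579 0.022
v 3.567 3.738 -0.083
v 3.281 3.771 -0.232
v 3.021 3.674 -0.4
v 2.832 3.462 -0.558
v 2.747 3.173 -0.677
v 2.781 2.857 -0.739
v 2.927 2.567 -0.732
v 3.16 2.355 -0.657
v 3.441 2.257 -0.527
v 3.72 2.289 -0.365
v 3.949 2.447 -0.198
f 1 38 17
f 38 12 41
f 17 41 6
f 38 41 17
f 1 17 13
f 17 6 18
f 13 18 2
f 17 18 13
f 1 13 22
f 13 2 23
f 22 23 8
f 13 23 22
f 1 22 34
f 22 8 37
f 34 37 11
f 22 37 34
f 1 34 38
f 34 11 42
f 38 42 12
f 34 42 38
f 2 18 29
f 18 6 32
f 29 32 10
f 18 32 29
f 6 41 19
f 41 12 40
f 19 40 5
f 41 40 19
f 12 42 39
f 42 11 35
f 39 35 3
f 42 35 39
f 11 37 36
f 37 8 24
f 36 24 7
f 37 24 36
f 8 23 28
f 23 2 25
f 28 25 9
f 23 25 28
f 4 30 16
f 30 10 31
f 16 31 5
f 30 31 16
f 4 16 14
f 16 5 15
f 14 15 3
f 16 15 14
f 4 14 21
f 14 3 20
f 21 20 7
f 14 20 21
f 4 21 26
f 21 7 27
f 26 27 9
f 21 27 26
f 4 26 30
f 26 9 33
f 30 33 10
f 26 33 30
f 5 31 19
f 31 10 32
f 19 32 6
f 31 32 19
f 3 15 39
f 15 5 40
f 39 40 12
f 15 40 39
f 7 20 36
f 20 3 35
f 36 35 11
f 20 35 36
f 9 27 28
f 27 7 24
f 28 24 8
f 27 24 28
f 10 33 29
f 33 9 25
f 29 25 2
f 33 25 29
f 44 43 46
f 44 46 45
f 46 43 47
f 46 47 45
f 47 43 48
f 47 48 45
f 48 43 49
f 48 49 45
f 49 43 50
f 49 50 45
f 50 43 51
f 50 51 45
f 51 43 52
f 51 52 45
f 52 43 53
f 52 53 45
f 53 43 54
f 53 54 45
f 54 43 55
f 54 55 45
f 55 43 56
f 55 56 45
f 56 43 57
f 56 57 45
f 57 43 58
f 57 58 45
f 58 43 59
f 58 59 45
f 59 43 44
f 59 44 45



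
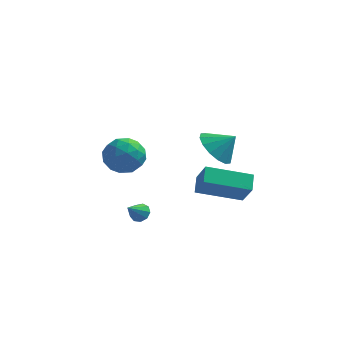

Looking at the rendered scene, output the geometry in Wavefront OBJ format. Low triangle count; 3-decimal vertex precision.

v 0.06 -0.119 -1.077
v -0.055 0.635 -0.581
v 1.989 0.564 -1.667
v 1.874 1.318 -1.171
v 0.606 -0.738 -0.009
v 0.491 0.016 0.487
v 2.535 -0.055 -0.599
v 2.42 0.699 -0.103
v -3.278 2.759 0.034
v -2.774 2.345 -0.777
v -4.626 1.815 -0.323
v -4.122 1.401 -1.134
v -3.82 1.176 -0.164
v -2.986 1.76 0.057
v -4.414 2.4 -1.157
v -3.58 2.984 -0.936
v -3.476 2.124 -1.513
v -3.109 1.367 -0.9
v -4.291 2.793 -0.2
v -3.924 2.036 0.413
v -2.907 2.635 -0.34
v -4.493 1.525 -0.76
v -4.315 1.393 -0.189
v -4.019 1.15 -0.666
v -3.032 2.291 0.15
v -2.736 2.048 -0.327
v -3.351 1.36 0.034
v -4.664 2.112 -0.773
v -4.368 1.869 -1.25
v -3.381 3.01 -0.434
v -3.085 2.767 -0.911
v -4.049 2.8 -1.134
v -3.024 2.262 -1.25
v -3.816 1.707 -1.46
v -3.988 2.294 -1.473
v -3.498 2.637 -1.343
v -2.808 1.817 -0.889
v -3.601 1.262 -1.099
v -3.423 1.13 -0.529
v -2.933 1.473 -0.399
v -3.221 1.687 -1.322
v -3.799 2.898 -0.001
v -4.592 2.343 -0.211
v -4.467 2.687 -0.701
v -3.977 3.03 -0.571
v -3.584 2.453 0.36
v -4.376 1.898 0.15
v -3.902 1.523 0.243
v -3.412 1.866 0.373
v -4.179 2.473 0.222
v -2.329 -0.22 -2.661
v -1.928 -0.515 -2.772
v -2.671 -0.94 -1.979
v -1.849 -0.302 -2.507
v -1.995 -0.05 -2.315
v -2.297 0.122 -2.285
v -2.614 0.135 -2.431
v -2.797 -0.019 -2.685
v -2.761 -0.267 -2.928
v -2.523 -0.492 -3.046
v -2.194 -0.59 -2.985
v 0.919 0 1.661
v 1.499 -0.647 1.167
v 1.741 0.16 2.419
v 1.604 -0.186 0.957
v 1.526 0.325 0.935
v 1.284 0.749 1.108
v 0.945 0.973 1.428
v 0.599 0.936 1.811
v 0.338 0.648 2.154
v 0.233 0.187 2.364
v 0.312 -0.324 2.386
v 0.553 -0.748 2.214
v 0.893 -0.972 1.893
v 1.239 -0.935 1.51
f 2 4 1
f 5 2 1
f 1 4 3
f 3 5 1
f 2 8 4
f 6 2 5
f 6 8 2
f 4 8 3
f 7 5 3
f 3 8 7
f 7 6 5
f 8 6 7
f 9 46 25
f 46 20 49
f 25 49 14
f 46 49 25
f 9 25 21
f 25 14 26
f 21 26 10
f 25 26 21
f 9 21 30
f 21 10 31
f 30 31 16
f 21 31 30
f 9 30 42
f 30 16 45
f 42 45 19
f 30 45 42
f 9 42 46
f 42 19 50
f 46 50 20
f 42 50 46
f 10 26 37
f 26 14 40
f 37 40 18
f 26 40 37
f 14 49 27
f 49 20 48
f 27 48 13
f 49 48 27
f 20 50 47
f 50 19 43
f 47 43 11
f 50 43 47
f 19 45 44
f 45 16 32
f 44 32 15
f 45 32 44
f 16 31 36
f 31 10 33
f 36 33 17
f 31 33 36
f 12 38 24
f 38 18 39
f 24 39 13
f 38 39 24
f 12 24 22
f 24 13 23
f 22 23 11
f 24 23 22
f 12 22 29
f 22 11 28
f 29 28 15
f 22 28 29
f 12 29 34
f 29 15 35
f 34 35 17
f 29 35 34
f 12 34 38
f 34 17 41
f 38 41 18
f 34 41 38
f 13 39 27
f 39 18 40
f 27 40 14
f 39 40 27
f 11 23 47
f 23 13 48
f 47 48 20
f 23 48 47
f 15 28 44
f 28 11 43
f 44 43 19
f 28 43 44
f 17 35 36
f 35 15 32
f 36 32 16
f 35 32 36
f 18 41 37
f 41 17 33
f 37 33 10
f 41 33 37
f 52 51 54
f 52 54 53
f 54 51 55
f 54 55 53
f 55 51 56
f 55 56 53
f 56 51 57
f 56 57 53
f 57 51 58
f 57 58 53
f 58 51 59
f 58 59 53
f 59 51 60
f 59 60 53
f 60 51 61
f 60 61 53
f 61 51 52
f 61 52 53
f 63 62 65
f 63 65 64
f 65 62 66
f 65 66 64
f 66 62 67
f 66 67 64
f 67 62 68
f 67 68 64
f 68 62 69
f 68 69 64
f 69 62 70
f 69 70 64
f 70 62 71
f 70 71 64
f 71 62 72
f 71 72 64
f 72 62 73
f 72 73 64
f 73 62 74
f 73 74 64
f 74 62 75
f 74 75 64
f 75 62 63
f 75 63 64



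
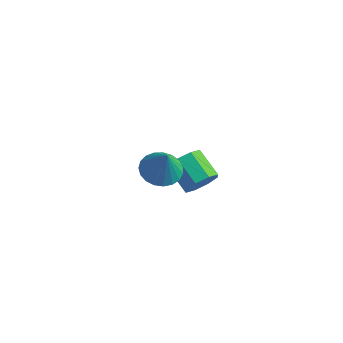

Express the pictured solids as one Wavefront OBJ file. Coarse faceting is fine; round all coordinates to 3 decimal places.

v -1.763 -3.764 0.632
v -1.274 -3.172 0.582
v -1.317 -4.036 1.768
v -1.53 -3.035 0.715
v -1.827 -3.024 0.835
v -2.113 -3.141 0.919
v -2.338 -3.366 0.954
v -2.464 -3.659 0.933
v -2.469 -3.971 0.86
v -2.352 -4.247 0.748
v -2.133 -4.439 0.616
v -1.85 -4.515 0.486
v -1.552 -4.461 0.382
v -1.291 -4.286 0.321
v -1.111 -4.021 0.314
v -1.044 -3.712 0.362
v -1.102 -3.411 0.457
v -2.764 0.203 -3.529
v -2.348 0.637 -3.098
v -3.4 0.992 -2.44
v -3.816 0.557 -2.871
v -2.543 0.908 -3.555
v -3.594 1.263 -2.898
v -2.867 0.766 -3.997
v -3.919 1.121 -3.34
v -3.131 0.294 -4.165
v -4.183 0.649 -3.507
v -3.18 -0.232 -3.96
v -4.232 0.123 -3.302
v -2.986 -0.503 -3.502
v -4.037 -0.148 -2.845
v -2.661 -0.361 -3.06
v -3.713 -0.006 -2.403
v -2.397 0.111 -2.893
v -3.449 0.466 -2.235
f 2 1 4
f 2 4 3
f 4 1 5
f 4 5 3
f 5 1 6
f 5 6 3
f 6 1 7
f 6 7 3
f 7 1 8
f 7 8 3
f 8 1 9
f 8 9 3
f 9 1 10
f 9 10 3
f 10 1 11
f 10 11 3
f 11 1 12
f 11 12 3
f 12 1 13
f 12 13 3
f 13 1 14
f 13 14 3
f 14 1 15
f 14 15 3
f 15 1 16
f 15 16 3
f 16 1 17
f 16 17 3
f 17 1 2
f 17 2 3
f 19 18 22
f 19 22 20
f 20 22 23
f 20 23 21
f 22 18 24
f 22 24 23
f 23 24 25
f 23 25 21
f 24 18 26
f 24 26 25
f 25 26 27
f 25 27 21
f 26 18 28
f 26 28 27
f 27 28 29
f 27 29 21
f 28 18 30
f 28 30 29
f 29 30 31
f 29 31 21
f 30 18 32
f 30 32 31
f 31 32 33
f 31 33 21
f 32 18 34
f 32 34 33
f 33 34 35
f 33 35 21
f 34 18 19
f 34 19 35
f 35 19 20
f 35 20 21



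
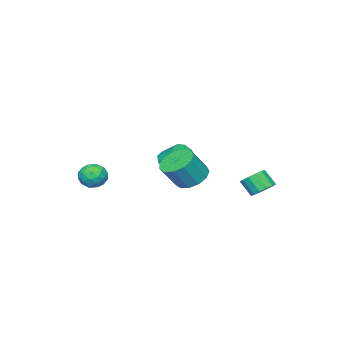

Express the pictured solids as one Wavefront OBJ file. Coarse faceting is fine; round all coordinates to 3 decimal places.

v -3.686 4.082 0.667
v -3.084 3.656 0.308
v -3.071 2.893 1.234
v -3.674 3.318 1.593
v -2.879 3.977 0.57
v -2.866 3.214 1.496
v -2.93 4.331 0.862
v -2.917 3.568 1.788
v -3.221 4.606 1.093
v -3.208 3.843 2.019
v -3.66 4.714 1.188
v -3.647 3.951 2.114
v -4.107 4.622 1.118
v -4.095 3.859 2.044
v -4.421 4.358 0.905
v -4.408 3.595 1.831
v -4.501 4.006 0.616
v -4.489 3.243 1.542
v -4.323 3.678 0.343
v -4.31 2.915 1.269
v -3.942 3.479 0.174
v -3.93 2.716 1.1
v -3.481 3.47 0.16
v -3.468 2.707 1.086
v 1.346 -3.031 1.386
v 2.188 -3.053 1.768
v 1.332 -4.527 1.332
v 2.174 -4.549 1.714
v 1.446 -4.274 2.214
v 1.455 -3.35 2.248
v 2.065 -4.23 0.852
v 2.074 -3.306 0.886
v 2.633 -3.794 1.438
v 2.25 -3.821 2.28
v 1.27 -3.759 0.82
v 0.887 -3.786 1.662
v 1.768 -2.911 1.582
v 1.752 -4.669 1.518
v 1.324 -4.508 1.812
v 1.819 -4.521 2.037
v 1.337 -3.085 1.864
v 1.832 -3.098 2.089
v 1.396 -3.816 2.351
v 1.688 -4.482 1.011
v 2.183 -4.495 1.236
v 1.701 -3.059 1.063
v 2.196 -3.072 1.288
v 2.124 -3.764 0.749
v 2.525 -3.359 1.613
v 2.516 -4.239 1.581
v 2.453 -4.051 1.074
v 2.458 -3.508 1.094
v 2.3 -3.375 2.108
v 2.291 -4.254 2.076
v 1.863 -4.093 2.37
v 1.869 -3.549 2.39
v 2.561 -3.811 1.914
v 1.229 -3.326 1.024
v 1.22 -4.205 0.992
v 1.651 -4.031 0.71
v 1.657 -3.487 0.73
v 1.004 -3.341 1.519
v 0.995 -4.221 1.487
v 1.062 -4.072 2.006
v 1.067 -3.529 2.026
v 0.959 -3.769 1.186
v -3.648 -2.679 1.308
v -2.912 -2.437 1.009
v -2.936 -1.298 1.874
v -3.672 -1.541 2.172
v -3.331 -2.211 0.7
v -3.355 -1.072 1.564
v -3.899 -2.204 0.675
v -3.923 -1.066 1.539
v -4.349 -2.42 0.946
v -4.373 -1.281 1.811
v -4.471 -2.757 1.387
v -4.495 -1.618 2.251
v -4.208 -3.057 1.79
v -4.232 -1.918 2.655
v -3.683 -3.181 1.968
v -3.707 -2.042 2.832
v -3.142 -3.07 1.837
v -3.166 -1.931 2.701
v -2.838 -2.777 1.458
v -2.862 -1.638 2.323
v 0.309 2.108 2.461
v 1.184 1.994 1.839
v 2.146 1.639 3.257
v 1.271 1.752 3.879
v 1.164 2.581 2
v 2.125 2.225 3.418
v 0.871 3.017 2.307
v 1.833 2.662 3.725
v 0.401 3.164 2.664
v 1.362 2.809 4.082
v -0.099 2.977 2.956
v 0.863 2.621 4.374
v -0.469 2.513 3.09
v 0.493 2.158 4.509
v -0.592 1.92 3.025
v 0.369 1.565 4.444
v -0.429 1.387 2.781
v 0.533 1.032 4.199
v -0.032 1.083 2.435
v 0.93 0.728 3.853
v 0.474 1.104 2.098
v 1.436 0.749 3.516
v 0.927 1.444 1.875
v 1.889 1.088 3.293
f 2 1 5
f 2 5 3
f 3 5 6
f 3 6 4
f 5 1 7
f 5 7 6
f 6 7 8
f 6 8 4
f 7 1 9
f 7 9 8
f 8 9 10
f 8 10 4
f 9 1 11
f 9 11 10
f 10 11 12
f 10 12 4
f 11 1 13
f 11 13 12
f 12 13 14
f 12 14 4
f 13 1 15
f 13 15 14
f 14 15 16
f 14 16 4
f 15 1 17
f 15 17 16
f 16 17 18
f 16 18 4
f 17 1 19
f 17 19 18
f 18 19 20
f 18 20 4
f 19 1 21
f 19 21 20
f 20 21 22
f 20 22 4
f 21 1 23
f 21 23 22
f 22 23 24
f 22 24 4
f 23 1 2
f 23 2 24
f 24 2 3
f 24 3 4
f 25 62 41
f 62 36 65
f 41 65 30
f 62 65 41
f 25 41 37
f 41 30 42
f 37 42 26
f 41 42 37
f 25 37 46
f 37 26 47
f 46 47 32
f 37 47 46
f 25 46 58
f 46 32 61
f 58 61 35
f 46 61 58
f 25 58 62
f 58 35 66
f 62 66 36
f 58 66 62
f 26 42 53
f 42 30 56
f 53 56 34
f 42 56 53
f 30 65 43
f 65 36 64
f 43 64 29
f 65 64 43
f 36 66 63
f 66 35 59
f 63 59 27
f 66 59 63
f 35 61 60
f 61 32 48
f 60 48 31
f 61 48 60
f 32 47 52
f 47 26 49
f 52 49 33
f 47 49 52
f 28 54 40
f 54 34 55
f 40 55 29
f 54 55 40
f 28 40 38
f 40 29 39
f 38 39 27
f 40 39 38
f 28 38 45
f 38 27 44
f 45 44 31
f 38 44 45
f 28 45 50
f 45 31 51
f 50 51 33
f 45 51 50
f 28 50 54
f 50 33 57
f 54 57 34
f 50 57 54
f 29 55 43
f 55 34 56
f 43 56 30
f 55 56 43
f 27 39 63
f 39 29 64
f 63 64 36
f 39 64 63
f 31 44 60
f 44 27 59
f 60 59 35
f 44 59 60
f 33 51 52
f 51 31 48
f 52 48 32
f 51 48 52
f 34 57 53
f 57 33 49
f 53 49 26
f 57 49 53
f 68 67 71
f 68 71 69
f 69 71 72
f 69 72 70
f 71 67 73
f 71 73 72
f 72 73 74
f 72 74 70
f 73 67 75
f 73 75 74
f 74 75 76
f 74 76 70
f 75 67 77
f 75 77 76
f 76 77 78
f 76 78 70
f 77 67 79
f 77 79 78
f 78 79 80
f 78 80 70
f 79 67 81
f 79 81 80
f 80 81 82
f 80 82 70
f 81 67 83
f 81 83 82
f 82 83 84
f 82 84 70
f 83 67 85
f 83 85 84
f 84 85 86
f 84 86 70
f 85 67 68
f 85 68 86
f 86 68 69
f 86 69 70
f 88 87 91
f 88 91 89
f 89 91 92
f 89 92 90
f 91 87 93
f 91 93 92
f 92 93 94
f 92 94 90
f 93 87 95
f 93 95 94
f 94 95 96
f 94 96 90
f 95 87 97
f 95 97 96
f 96 97 98
f 96 98 90
f 97 87 99
f 97 99 98
f 98 99 100
f 98 100 90
f 99 87 101
f 99 101 100
f 100 101 102
f 100 102 90
f 101 87 103
f 101 103 102
f 102 103 104
f 102 104 90
f 103 87 105
f 103 105 104
f 104 105 106
f 104 106 90
f 105 87 107
f 105 107 106
f 106 107 108
f 106 108 90
f 107 87 109
f 107 109 108
f 108 109 110
f 108 110 90
f 109 87 88
f 109 88 110
f 110 88 89
f 110 89 90



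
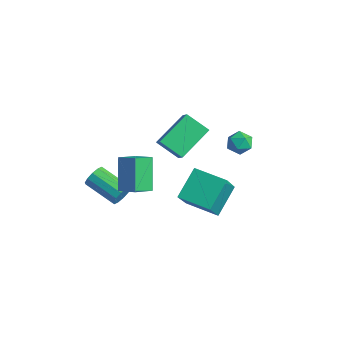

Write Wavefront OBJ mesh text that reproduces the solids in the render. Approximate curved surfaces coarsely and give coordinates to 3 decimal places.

v 2.689 -2.127 1.187
v 2.213 -0.871 2.293
v 1.865 -1.073 -0.366
v 1.389 0.184 0.739
v 4.131 -1.364 0.941
v 3.655 -0.107 2.046
v 3.307 -0.309 -0.613
v 2.831 0.947 0.493
v -1.238 -2.504 -1.283
v -0.953 -2.752 -0.779
v -2.536 -3.304 -0.153
v -2.822 -3.056 -0.657
v -1.048 -2.384 -0.695
v -2.631 -2.936 -0.068
v -1.215 -2.062 -0.836
v -2.799 -2.613 -0.209
v -1.392 -1.908 -1.147
v -2.975 -2.46 -0.52
v -1.51 -1.983 -1.51
v -3.093 -2.535 -0.884
v -1.524 -2.256 -1.787
v -3.107 -2.808 -1.161
v -1.429 -2.624 -1.872
v -3.012 -3.176 -1.245
v -1.261 -2.947 -1.731
v -2.845 -3.498 -1.104
v -1.085 -3.1 -1.42
v -2.668 -3.652 -0.793
v -0.967 -3.025 -1.056
v -2.55 -3.577 -0.43
v 0.142 -2.653 2.57
v 0.255 -3.654 3.036
v 1.07 -2.354 2.986
v 1.184 -3.355 3.452
v 0.996 -3.245 1.088
v 1.11 -4.246 1.554
v 1.925 -2.946 1.504
v 2.038 -3.947 1.97
v -2.615 0.576 0.278
v -2.911 2.353 1.297
v -3.292 0.812 -0.33
v -3.589 2.589 0.689
v -1.651 1.211 -0.549
v -1.948 2.988 0.47
v -2.329 1.447 -1.157
v -2.625 3.224 -0.138
v 1.784 1.315 3.151
v 2.094 1.706 3.619
v 2.706 1.314 2.541
v 3.016 1.705 3.009
v 2.859 1.056 3.155
v 2.289 1.056 3.532
v 2.511 1.964 2.628
v 1.941 1.964 3.005
v 2.543 2.106 3.296
v 2.758 1.545 3.621
v 2.042 1.475 2.539
v 2.257 0.914 2.864
f 2 4 1
f 5 2 1
f 1 4 3
f 3 5 1
f 2 8 4
f 6 2 5
f 6 8 2
f 4 8 3
f 7 5 3
f 3 8 7
f 7 6 5
f 8 6 7
f 10 9 13
f 10 13 11
f 11 13 14
f 11 14 12
f 13 9 15
f 13 15 14
f 14 15 16
f 14 16 12
f 15 9 17
f 15 17 16
f 16 17 18
f 16 18 12
f 17 9 19
f 17 19 18
f 18 19 20
f 18 20 12
f 19 9 21
f 19 21 20
f 20 21 22
f 20 22 12
f 21 9 23
f 21 23 22
f 22 23 24
f 22 24 12
f 23 9 25
f 23 25 24
f 24 25 26
f 24 26 12
f 25 9 27
f 25 27 26
f 26 27 28
f 26 28 12
f 27 9 29
f 27 29 28
f 28 29 30
f 28 30 12
f 29 9 10
f 29 10 30
f 30 10 11
f 30 11 12
f 32 34 31
f 35 32 31
f 31 34 33
f 33 35 31
f 32 38 34
f 36 32 35
f 36 38 32
f 34 38 33
f 37 35 33
f 33 38 37
f 37 36 35
f 38 36 37
f 40 42 39
f 43 40 39
f 39 42 41
f 41 43 39
f 40 46 42
f 44 40 43
f 44 46 40
f 42 46 41
f 45 43 41
f 41 46 45
f 45 44 43
f 46 44 45
f 47 58 52
f 47 52 48
f 47 48 54
f 47 54 57
f 47 57 58
f 48 52 56
f 52 58 51
f 58 57 49
f 57 54 53
f 54 48 55
f 50 56 51
f 50 51 49
f 50 49 53
f 50 53 55
f 50 55 56
f 51 56 52
f 49 51 58
f 53 49 57
f 55 53 54
f 56 55 48



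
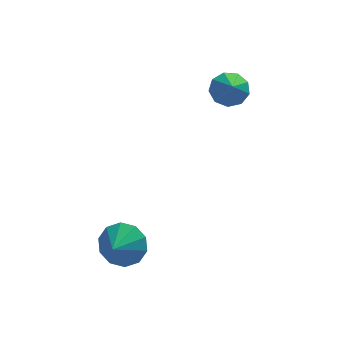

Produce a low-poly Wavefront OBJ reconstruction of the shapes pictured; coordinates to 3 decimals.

v 1.441 3.93 0.493
v 2.152 3.726 0.32
v 1.419 3.13 1.347
v 2.157 4.105 0.676
v 1.827 4.403 0.946
v 1.316 4.479 1.004
v 0.864 4.298 0.824
v 0.681 3.945 0.488
v 0.854 3.585 0.155
v 1.301 3.387 -0.02
v 1.814 3.442 0.045
v -3.023 -0.423 -3.883
v -2.522 -0.139 -3.153
v -3.457 -1.217 -3.277
v -3.023 0.142 -3.144
v -3.525 0.207 -3.417
v -3.834 0.032 -3.869
v -3.834 -0.317 -4.326
v -3.524 -0.706 -4.614
v -3.023 -0.987 -4.623
v -2.521 -1.052 -4.349
v -2.212 -0.877 -3.898
v -2.212 -0.528 -3.441
f 2 1 4
f 2 4 3
f 4 1 5
f 4 5 3
f 5 1 6
f 5 6 3
f 6 1 7
f 6 7 3
f 7 1 8
f 7 8 3
f 8 1 9
f 8 9 3
f 9 1 10
f 9 10 3
f 10 1 11
f 10 11 3
f 11 1 2
f 11 2 3
f 13 12 15
f 13 15 14
f 15 12 16
f 15 16 14
f 16 12 17
f 16 17 14
f 17 12 18
f 17 18 14
f 18 12 19
f 18 19 14
f 19 12 20
f 19 20 14
f 20 12 21
f 20 21 14
f 21 12 22
f 21 22 14
f 22 12 23
f 22 23 14
f 23 12 13
f 23 13 14



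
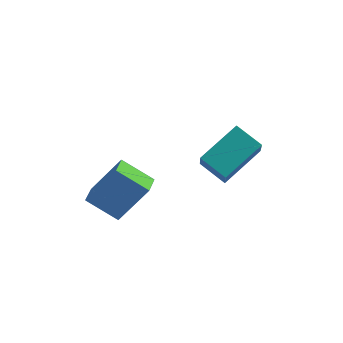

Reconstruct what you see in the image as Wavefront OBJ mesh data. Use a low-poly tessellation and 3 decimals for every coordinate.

v -0.37 1.102 -1.522
v -1.572 1.333 -0.763
v -0.316 1.934 -1.689
v -1.517 2.165 -0.929
v 0.697 1.355 0.089
v -0.504 1.586 0.849
v 0.752 2.187 -0.077
v -0.45 2.418 0.682
v 2.168 3.692 -0.41
v 2.279 2.87 0.718
v 3.294 4.969 0.41
v 3.405 4.147 1.538
v 3.135 3.153 -0.898
v 3.246 2.331 0.23
v 4.261 4.43 -0.078
v 4.372 3.608 1.05
f 2 4 1
f 5 2 1
f 1 4 3
f 3 5 1
f 2 8 4
f 6 2 5
f 6 8 2
f 4 8 3
f 7 5 3
f 3 8 7
f 7 6 5
f 8 6 7
f 10 12 9
f 13 10 9
f 9 12 11
f 11 13 9
f 10 16 12
f 14 10 13
f 14 16 10
f 12 16 11
f 15 13 11
f 11 16 15
f 15 14 13
f 16 14 15



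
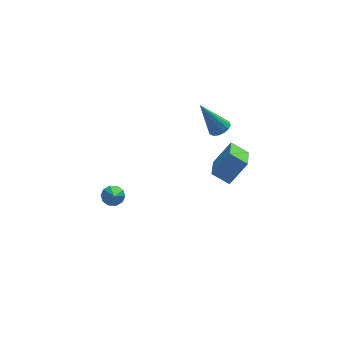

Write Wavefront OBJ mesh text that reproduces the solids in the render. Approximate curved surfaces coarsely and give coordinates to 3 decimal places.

v 1.185 -4.438 0.998
v 2.098 -4.161 2.156
v 1.564 -2.757 0.297
v 2.477 -2.48 1.455
v 1.983 -4.84 0.465
v 2.896 -4.563 1.623
v 2.362 -3.159 -0.236
v 3.275 -2.882 0.922
v 1.975 -2.126 2.349
v 2.364 -1.704 2.525
v 1.025 -1.974 4.091
v 2.134 -1.548 2.386
v 1.862 -1.547 2.237
v 1.619 -1.701 2.118
v 1.472 -1.969 2.061
v 1.46 -2.278 2.081
v 1.586 -2.547 2.173
v 1.816 -2.703 2.312
v 2.088 -2.704 2.461
v 2.33 -2.55 2.58
v 2.477 -2.283 2.637
v 2.49 -1.973 2.616
v -3.122 -0.737 -3.592
v -2.519 -0.817 -3.64
v -3.198 -2.023 -2.408
v -2.582 -0.563 -3.368
v -2.85 -0.376 -3.182
v -3.223 -0.326 -3.152
v -3.557 -0.434 -3.29
v -3.725 -0.657 -3.544
v -3.662 -0.91 -3.815
v -3.393 -1.098 -4.002
v -3.021 -1.147 -4.032
v -2.687 -1.04 -3.893
f 2 4 1
f 5 2 1
f 1 4 3
f 3 5 1
f 2 8 4
f 6 2 5
f 6 8 2
f 4 8 3
f 7 5 3
f 3 8 7
f 7 6 5
f 8 6 7
f 10 9 12
f 10 12 11
f 12 9 13
f 12 13 11
f 13 9 14
f 13 14 11
f 14 9 15
f 14 15 11
f 15 9 16
f 15 16 11
f 16 9 17
f 16 17 11
f 17 9 18
f 17 18 11
f 18 9 19
f 18 19 11
f 19 9 20
f 19 20 11
f 20 9 21
f 20 21 11
f 21 9 22
f 21 22 11
f 22 9 10
f 22 10 11
f 24 23 26
f 24 26 25
f 26 23 27
f 26 27 25
f 27 23 28
f 27 28 25
f 28 23 29
f 28 29 25
f 29 23 30
f 29 30 25
f 30 23 31
f 30 31 25
f 31 23 32
f 31 32 25
f 32 23 33
f 32 33 25
f 33 23 34
f 33 34 25
f 34 23 24
f 34 24 25



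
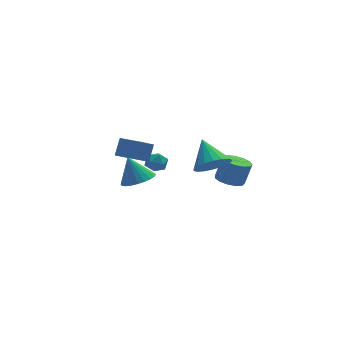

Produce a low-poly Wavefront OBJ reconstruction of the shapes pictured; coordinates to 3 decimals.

v -2.663 2.785 -2.699
v -1.763 3.326 -2.685
v -3.077 3.435 -1.161
v -2.015 3.594 -2.866
v -2.365 3.739 -3.022
v -2.761 3.739 -3.128
v -3.142 3.593 -3.169
v -3.45 3.325 -3.138
v -3.638 2.974 -3.041
v -3.678 2.595 -2.891
v -3.563 2.245 -2.713
v -3.312 1.976 -2.532
v -2.961 1.832 -2.376
v -2.566 1.832 -2.27
v -2.185 1.977 -2.229
v -1.877 2.246 -2.26
v -1.689 2.596 -2.357
v -1.649 2.976 -2.507
v -3.903 -1.15 1.748
v -3.454 -0.618 2.688
v -4.862 -0.259 1.702
v -4.413 0.273 2.642
v -2.947 -0.173 0.738
v -2.498 0.359 1.678
v -3.906 0.718 0.692
v -3.457 1.25 1.632
v -1.995 2.825 -1.237
v -1.492 2.715 -0.725
v -2.088 1.665 -1.395
v -1.585 1.555 -0.883
v -2.239 1.809 -0.7
v -2.182 2.526 -0.602
v -1.398 1.854 -1.518
v -1.341 2.571 -1.42
v -1.123 2.115 -0.899
v -1.643 2.087 -0.394
v -1.937 2.293 -1.726
v -2.457 2.265 -1.221
v -0.863 -4.625 2.886
v -0.181 -5.098 3.546
v -0.977 -3.215 4.014
v 0.103 -4.848 3.263
v 0.195 -4.555 2.905
v 0.078 -4.275 2.544
v -0.226 -4.065 2.25
v -0.655 -3.966 2.082
v -1.126 -3.997 2.074
v -1.544 -4.153 2.226
v -1.828 -4.402 2.509
v -1.92 -4.696 2.866
v -1.803 -4.975 3.228
v -1.499 -5.186 3.521
v -1.07 -5.285 3.689
v -0.599 -5.254 3.698
v 0.425 -3.632 0.804
v 0.887 -4.316 0.714
v 1.356 -4.172 2.025
v 0.895 -3.488 2.116
v 1.155 -3.957 0.579
v 1.624 -3.813 1.89
v 1.191 -3.495 0.515
v 1.661 -3.351 1.826
v 0.984 -3.077 0.543
v 1.454 -2.933 1.855
v 0.6 -2.834 0.654
v 1.069 -2.691 1.966
v 0.16 -2.845 0.813
v 0.63 -2.702 2.124
v -0.195 -3.106 0.969
v 0.274 -2.962 2.28
v -0.354 -3.534 1.073
v 0.115 -3.39 2.384
v -0.265 -3.992 1.091
v 0.204 -3.849 2.402
v 0.043 -4.337 1.019
v 0.512 -4.193 2.33
v 0.472 -4.457 0.878
v 0.942 -4.313 2.189
f 2 1 4
f 2 4 3
f 4 1 5
f 4 5 3
f 5 1 6
f 5 6 3
f 6 1 7
f 6 7 3
f 7 1 8
f 7 8 3
f 8 1 9
f 8 9 3
f 9 1 10
f 9 10 3
f 10 1 11
f 10 11 3
f 11 1 12
f 11 12 3
f 12 1 13
f 12 13 3
f 13 1 14
f 13 14 3
f 14 1 15
f 14 15 3
f 15 1 16
f 15 16 3
f 16 1 17
f 16 17 3
f 17 1 18
f 17 18 3
f 18 1 2
f 18 2 3
f 20 22 19
f 23 20 19
f 19 22 21
f 21 23 19
f 20 26 22
f 24 20 23
f 24 26 20
f 22 26 21
f 25 23 21
f 21 26 25
f 25 24 23
f 26 24 25
f 27 38 32
f 27 32 28
f 27 28 34
f 27 34 37
f 27 37 38
f 28 32 36
f 32 38 31
f 38 37 29
f 37 34 33
f 34 28 35
f 30 36 31
f 30 31 29
f 30 29 33
f 30 33 35
f 30 35 36
f 31 36 32
f 29 31 38
f 33 29 37
f 35 33 34
f 36 35 28
f 40 39 42
f 40 42 41
f 42 39 43
f 42 43 41
f 43 39 44
f 43 44 41
f 44 39 45
f 44 45 41
f 45 39 46
f 45 46 41
f 46 39 47
f 46 47 41
f 47 39 48
f 47 48 41
f 48 39 49
f 48 49 41
f 49 39 50
f 49 50 41
f 50 39 51
f 50 51 41
f 51 39 52
f 51 52 41
f 52 39 53
f 52 53 41
f 53 39 54
f 53 54 41
f 54 39 40
f 54 40 41
f 56 55 59
f 56 59 57
f 57 59 60
f 57 60 58
f 59 55 61
f 59 61 60
f 60 61 62
f 60 62 58
f 61 55 63
f 61 63 62
f 62 63 64
f 62 64 58
f 63 55 65
f 63 65 64
f 64 65 66
f 64 66 58
f 65 55 67
f 65 67 66
f 66 67 68
f 66 68 58
f 67 55 69
f 67 69 68
f 68 69 70
f 68 70 58
f 69 55 71
f 69 71 70
f 70 71 72
f 70 72 58
f 71 55 73
f 71 73 72
f 72 73 74
f 72 74 58
f 73 55 75
f 73 75 74
f 74 75 76
f 74 76 58
f 75 55 77
f 75 77 76
f 76 77 78
f 76 78 58
f 77 55 56
f 77 56 78
f 78 56 57
f 78 57 58



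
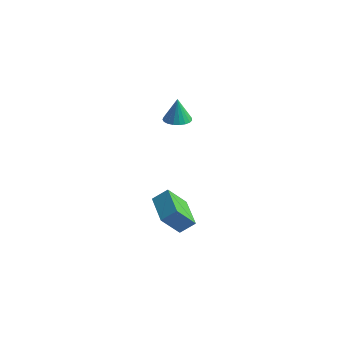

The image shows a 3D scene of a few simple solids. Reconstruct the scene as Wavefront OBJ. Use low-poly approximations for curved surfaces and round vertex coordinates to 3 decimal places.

v -0.759 -3.601 -1.421
v -0.311 -3.159 -0.928
v -0.396 -2.87 -2.407
v 0.053 -2.428 -1.914
v 0.407 -4.512 -1.666
v 0.856 -4.07 -1.173
v 0.771 -3.781 -2.652
v 1.219 -3.339 -2.159
v -0.387 -2.452 2.786
v 0.192 -2.414 2.808
v -0.433 -2.388 3.894
v 0.127 -2.182 2.792
v -0.027 -1.997 2.775
v -0.243 -1.891 2.76
v -0.484 -1.881 2.75
v -0.708 -1.971 2.745
v -0.876 -2.143 2.748
v -0.96 -2.369 2.758
v -0.945 -2.609 2.772
v -0.833 -2.822 2.789
v -0.644 -2.971 2.805
v -0.411 -3.03 2.819
v -0.173 -2.99 2.826
v 0.028 -2.856 2.827
v 0.157 -2.652 2.821
f 2 4 1
f 5 2 1
f 1 4 3
f 3 5 1
f 2 8 4
f 6 2 5
f 6 8 2
f 4 8 3
f 7 5 3
f 3 8 7
f 7 6 5
f 8 6 7
f 10 9 12
f 10 12 11
f 12 9 13
f 12 13 11
f 13 9 14
f 13 14 11
f 14 9 15
f 14 15 11
f 15 9 16
f 15 16 11
f 16 9 17
f 16 17 11
f 17 9 18
f 17 18 11
f 18 9 19
f 18 19 11
f 19 9 20
f 19 20 11
f 20 9 21
f 20 21 11
f 21 9 22
f 21 22 11
f 22 9 23
f 22 23 11
f 23 9 24
f 23 24 11
f 24 9 25
f 24 25 11
f 25 9 10
f 25 10 11



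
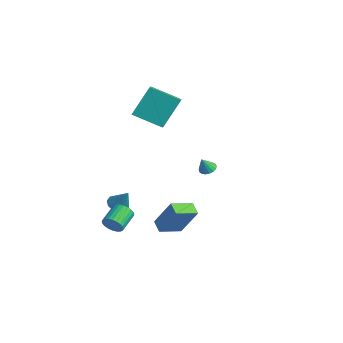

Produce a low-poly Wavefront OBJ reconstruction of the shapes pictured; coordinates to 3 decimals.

v 3.198 -0.86 -3.066
v 3.207 -2.224 -2.668
v 2.454 -0.762 -2.711
v 2.463 -2.125 -2.313
v 4.117 -0.335 -1.287
v 4.126 -1.698 -0.889
v 3.373 -0.236 -0.932
v 3.382 -1.6 -0.534
v -0.701 -3.072 -4.108
v -0.261 -3.032 -3.591
v -0.94 -1.988 -3.095
v -1.379 -2.028 -3.612
v -0.146 -2.872 -3.769
v -0.825 -1.829 -3.273
v -0.115 -2.743 -3.999
v -0.794 -1.7 -3.503
v -0.174 -2.664 -4.245
v -0.853 -1.621 -3.749
v -0.313 -2.647 -4.471
v -0.992 -1.604 -3.975
v -0.511 -2.695 -4.641
v -1.189 -1.651 -4.145
v -0.737 -2.8 -4.73
v -1.416 -1.756 -4.234
v -0.959 -2.946 -4.725
v -1.637 -1.903 -4.228
v -1.14 -3.112 -4.625
v -1.819 -2.068 -4.129
v -1.255 -3.271 -4.447
v -1.934 -2.228 -3.951
v -1.286 -3.4 -4.217
v -1.965 -2.357 -3.721
v -1.227 -3.479 -3.971
v -1.906 -2.436 -3.475
v -1.088 -3.496 -3.745
v -1.767 -2.453 -3.249
v -0.891 -3.449 -3.575
v -1.569 -2.405 -3.079
v -0.664 -3.344 -3.486
v -1.343 -2.3 -2.99
v -0.443 -3.197 -3.492
v -1.121 -2.154 -2.995
v -2.501 -1.801 -3.716
v -1.975 -1.563 -4.095
v -1.719 -1.539 -2.464
v -2.232 -1.235 -4.003
v -2.591 -1.123 -3.802
v -2.916 -1.27 -3.569
v -3.082 -1.62 -3.391
v -3.027 -2.04 -3.338
v -2.77 -2.368 -3.429
v -2.411 -2.48 -3.63
v -2.086 -2.333 -3.864
v -1.92 -1.982 -4.041
v -2.699 4.204 -2.593
v -2.435 4.653 -2.388
v -2.621 3.736 -1.667
v -2.693 4.704 -2.34
v -2.954 4.64 -2.351
v -3.155 4.476 -2.417
v -3.253 4.25 -2.523
v -3.223 4.014 -2.645
v -3.073 3.821 -2.755
v -2.838 3.715 -2.828
v -2.57 3.722 -2.847
v -2.333 3.839 -2.808
v -2.179 4.04 -2.719
v -2.144 4.278 -2.602
v -2.236 4.5 -2.482
v -3.399 -0.392 2.817
v -3.519 0.836 4.638
v -4.028 0.025 2.495
v -4.147 1.253 4.316
v -2.133 0.907 2.024
v -2.252 2.135 3.845
v -2.761 1.324 1.702
v -2.881 2.552 3.523
f 2 4 1
f 5 2 1
f 1 4 3
f 3 5 1
f 2 8 4
f 6 2 5
f 6 8 2
f 4 8 3
f 7 5 3
f 3 8 7
f 7 6 5
f 8 6 7
f 10 9 13
f 10 13 11
f 11 13 14
f 11 14 12
f 13 9 15
f 13 15 14
f 14 15 16
f 14 16 12
f 15 9 17
f 15 17 16
f 16 17 18
f 16 18 12
f 17 9 19
f 17 19 18
f 18 19 20
f 18 20 12
f 19 9 21
f 19 21 20
f 20 21 22
f 20 22 12
f 21 9 23
f 21 23 22
f 22 23 24
f 22 24 12
f 23 9 25
f 23 25 24
f 24 25 26
f 24 26 12
f 25 9 27
f 25 27 26
f 26 27 28
f 26 28 12
f 27 9 29
f 27 29 28
f 28 29 30
f 28 30 12
f 29 9 31
f 29 31 30
f 30 31 32
f 30 32 12
f 31 9 33
f 31 33 32
f 32 33 34
f 32 34 12
f 33 9 35
f 33 35 34
f 34 35 36
f 34 36 12
f 35 9 37
f 35 37 36
f 36 37 38
f 36 38 12
f 37 9 39
f 37 39 38
f 38 39 40
f 38 40 12
f 39 9 41
f 39 41 40
f 40 41 42
f 40 42 12
f 41 9 10
f 41 10 42
f 42 10 11
f 42 11 12
f 44 43 46
f 44 46 45
f 46 43 47
f 46 47 45
f 47 43 48
f 47 48 45
f 48 43 49
f 48 49 45
f 49 43 50
f 49 50 45
f 50 43 51
f 50 51 45
f 51 43 52
f 51 52 45
f 52 43 53
f 52 53 45
f 53 43 54
f 53 54 45
f 54 43 44
f 54 44 45
f 56 55 58
f 56 58 57
f 58 55 59
f 58 59 57
f 59 55 60
f 59 60 57
f 60 55 61
f 60 61 57
f 61 55 62
f 61 62 57
f 62 55 63
f 62 63 57
f 63 55 64
f 63 64 57
f 64 55 65
f 64 65 57
f 65 55 66
f 65 66 57
f 66 55 67
f 66 67 57
f 67 55 68
f 67 68 57
f 68 55 69
f 68 69 57
f 69 55 56
f 69 56 57
f 71 73 70
f 74 71 70
f 70 73 72
f 72 74 70
f 71 77 73
f 75 71 74
f 75 77 71
f 73 77 72
f 76 74 72
f 72 77 76
f 76 75 74
f 77 75 76



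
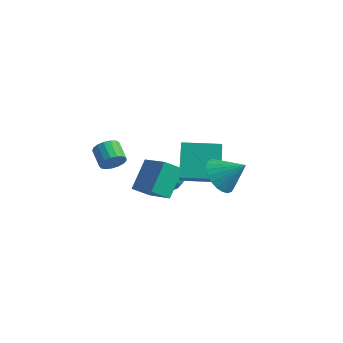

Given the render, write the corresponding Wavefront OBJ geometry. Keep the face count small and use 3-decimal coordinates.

v 2.768 -0.66 1.139
v 3.3 -1.416 0.814
v 3.832 -0.3 2.041
v 3.41 -1.14 0.574
v 3.422 -0.79 0.42
v 3.334 -0.42 0.376
v 3.161 -0.087 0.448
v 2.927 0.159 0.625
v 2.67 0.28 0.88
v 2.427 0.258 1.175
v 2.237 0.096 1.464
v 2.127 -0.181 1.704
v 2.115 -0.53 1.858
v 2.202 -0.9 1.902
v 2.376 -1.233 1.831
v 2.609 -1.479 1.654
v 2.867 -1.6 1.398
v 3.109 -1.578 1.104
v -1.212 0.769 -1.219
v -0.69 0.983 -1.724
v -0.37 0.097 -0.636
v 0.152 0.311 -1.141
v -0.128 0.814 -0.649
v -0.648 1.229 -1.01
v -0.412 -0.149 -1.35
v -0.932 0.266 -1.711
v -0.196 0.416 -1.806
v -0.021 1.011 -1.372
v -1.039 0.069 -0.988
v -0.864 0.664 -0.554
v -1.025 0.935 -1.523
v -0.035 0.145 -0.837
v -0.2 0.441 -0.548
v 0.107 0.567 -0.845
v -1 1.08 -1.103
v -0.694 1.206 -1.4
v -0.363 1.106 -0.768
v -0.366 -0.126 -0.96
v -0.06 0 -1.257
v -1.167 0.513 -1.515
v -0.86 0.639 -1.812
v -0.697 -0.026 -1.592
v -0.428 0.727 -1.868
v 0.067 0.332 -1.525
v -0.264 0.062 -1.648
v -0.57 0.306 -1.86
v -0.325 1.077 -1.613
v 0.17 0.682 -1.27
v 0.006 0.978 -0.981
v -0.3 1.222 -1.193
v -0.034 0.744 -1.661
v -1.23 0.398 -1.09
v -0.735 0.003 -0.747
v -0.76 -0.142 -1.167
v -1.066 0.102 -1.379
v -1.127 0.748 -0.835
v -0.632 0.353 -0.492
v -0.49 0.774 -0.5
v -0.796 1.018 -0.712
v -1.026 0.336 -0.699
v 0.275 0.091 -0.526
v -0.384 1.436 0.753
v 0.012 0.591 -1.187
v -0.646 1.937 0.092
v 1.926 0.923 -0.552
v 1.268 2.269 0.727
v 1.664 1.424 -1.213
v 1.005 2.769 0.066
v -2.51 -1.014 0.175
v -2.102 -0.83 0.646
v -2.841 -0.242 1.057
v -3.25 -0.426 0.585
v -2.058 -0.618 0.422
v -2.797 -0.03 0.833
v -2.117 -0.497 0.142
v -2.857 0.091 0.553
v -2.267 -0.495 -0.131
v -3.006 0.094 0.28
v -2.472 -0.611 -0.334
v -3.211 -0.023 0.077
v -2.686 -0.819 -0.42
v -3.425 -0.231 -0.009
v -2.86 -1.073 -0.37
v -3.599 -0.485 0.041
v -2.954 -1.312 -0.196
v -3.693 -0.724 0.215
v -2.946 -1.484 0.064
v -3.685 -0.896 0.475
v -2.838 -1.548 0.349
v -3.577 -0.96 0.76
v -2.656 -1.489 0.594
v -3.395 -0.901 1.005
v -2.44 -1.322 0.743
v -3.179 -0.734 1.154
v -2.24 -1.084 0.761
v -2.979 -0.496 1.172
v -0.48 -1.218 -1.13
v -1.086 -1.765 -0.536
v -0.547 0.058 -0.025
v -1.154 -0.488 0.57
v 0.934 -1.872 -0.29
v 0.327 -2.418 0.305
v 0.866 -0.595 0.816
v 0.26 -1.142 1.41
f 2 1 4
f 2 4 3
f 4 1 5
f 4 5 3
f 5 1 6
f 5 6 3
f 6 1 7
f 6 7 3
f 7 1 8
f 7 8 3
f 8 1 9
f 8 9 3
f 9 1 10
f 9 10 3
f 10 1 11
f 10 11 3
f 11 1 12
f 11 12 3
f 12 1 13
f 12 13 3
f 13 1 14
f 13 14 3
f 14 1 15
f 14 15 3
f 15 1 16
f 15 16 3
f 16 1 17
f 16 17 3
f 17 1 18
f 17 18 3
f 18 1 2
f 18 2 3
f 19 56 35
f 56 30 59
f 35 59 24
f 56 59 35
f 19 35 31
f 35 24 36
f 31 36 20
f 35 36 31
f 19 31 40
f 31 20 41
f 40 41 26
f 31 41 40
f 19 40 52
f 40 26 55
f 52 55 29
f 40 55 52
f 19 52 56
f 52 29 60
f 56 60 30
f 52 60 56
f 20 36 47
f 36 24 50
f 47 50 28
f 36 50 47
f 24 59 37
f 59 30 58
f 37 58 23
f 59 58 37
f 30 60 57
f 60 29 53
f 57 53 21
f 60 53 57
f 29 55 54
f 55 26 42
f 54 42 25
f 55 42 54
f 26 41 46
f 41 20 43
f 46 43 27
f 41 43 46
f 22 48 34
f 48 28 49
f 34 49 23
f 48 49 34
f 22 34 32
f 34 23 33
f 32 33 21
f 34 33 32
f 22 32 39
f 32 21 38
f 39 38 25
f 32 38 39
f 22 39 44
f 39 25 45
f 44 45 27
f 39 45 44
f 22 44 48
f 44 27 51
f 48 51 28
f 44 51 48
f 23 49 37
f 49 28 50
f 37 50 24
f 49 50 37
f 21 33 57
f 33 23 58
f 57 58 30
f 33 58 57
f 25 38 54
f 38 21 53
f 54 53 29
f 38 53 54
f 27 45 46
f 45 25 42
f 46 42 26
f 45 42 46
f 28 51 47
f 51 27 43
f 47 43 20
f 51 43 47
f 62 64 61
f 65 62 61
f 61 64 63
f 63 65 61
f 62 68 64
f 66 62 65
f 66 68 62
f 64 68 63
f 67 65 63
f 63 68 67
f 67 66 65
f 68 66 67
f 70 69 73
f 70 73 71
f 71 73 74
f 71 74 72
f 73 69 75
f 73 75 74
f 74 75 76
f 74 76 72
f 75 69 77
f 75 77 76
f 76 77 78
f 76 78 72
f 77 69 79
f 77 79 78
f 78 79 80
f 78 80 72
f 79 69 81
f 79 81 80
f 80 81 82
f 80 82 72
f 81 69 83
f 81 83 82
f 82 83 84
f 82 84 72
f 83 69 85
f 83 85 84
f 84 85 86
f 84 86 72
f 85 69 87
f 85 87 86
f 86 87 88
f 86 88 72
f 87 69 89
f 87 89 88
f 88 89 90
f 88 90 72
f 89 69 91
f 89 91 90
f 90 91 92
f 90 92 72
f 91 69 93
f 91 93 92
f 92 93 94
f 92 94 72
f 93 69 95
f 93 95 94
f 94 95 96
f 94 96 72
f 95 69 70
f 95 70 96
f 96 70 71
f 96 71 72
f 98 100 97
f 101 98 97
f 97 100 99
f 99 101 97
f 98 104 100
f 102 98 101
f 102 104 98
f 100 104 99
f 103 101 99
f 99 104 103
f 103 102 101
f 104 102 103

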